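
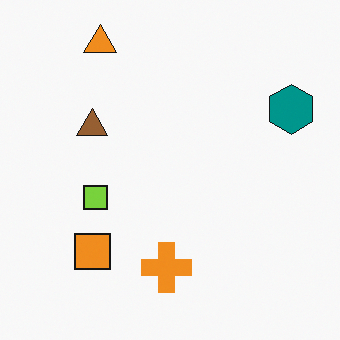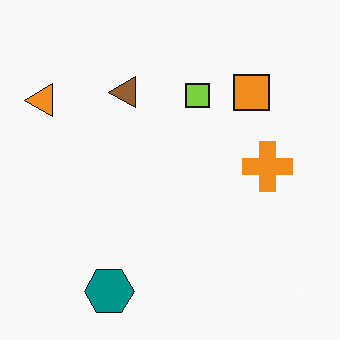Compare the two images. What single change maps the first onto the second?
The second image is the first transposed (reflected across the top-left ↔ bottom-right diagonal).

Shapes have swapped their row and column positions — what was in the top-right is now in the bottom-left — a diagonal reflection.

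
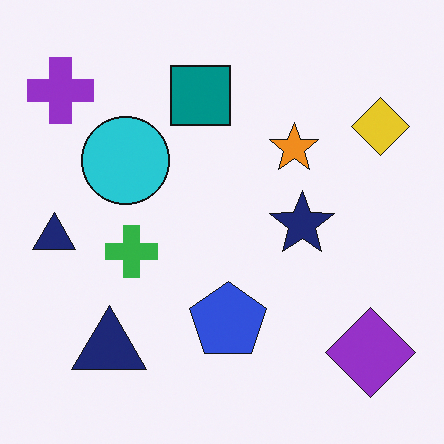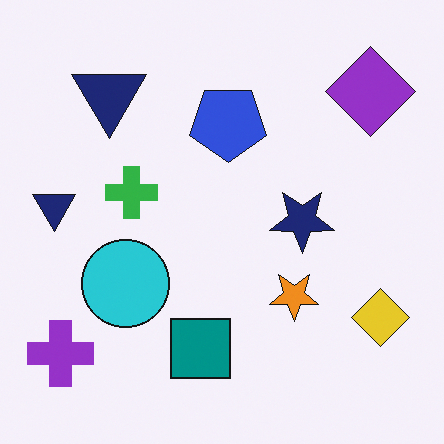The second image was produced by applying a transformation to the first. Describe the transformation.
Flipped vertically (top ↔ bottom).

The purple cross is in the top-left of the first image and the bottom-left of the second — shapes on opposite sides of the horizontal midline have swapped in a mirror flip.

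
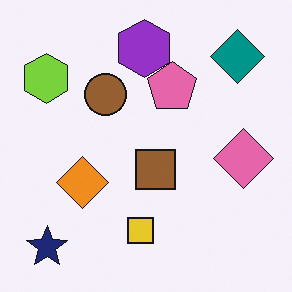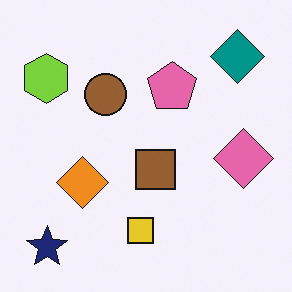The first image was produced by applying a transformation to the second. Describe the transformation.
It was overlaid with an additional purple hexagon.

A purple hexagon appears in the first image that is absent from the second.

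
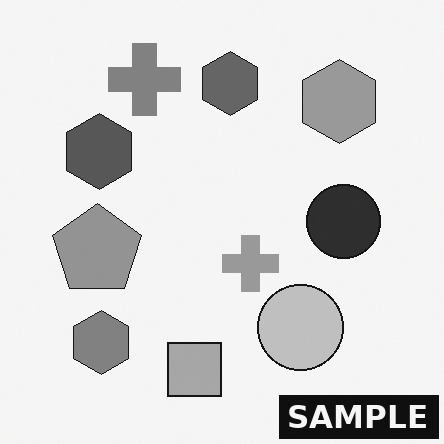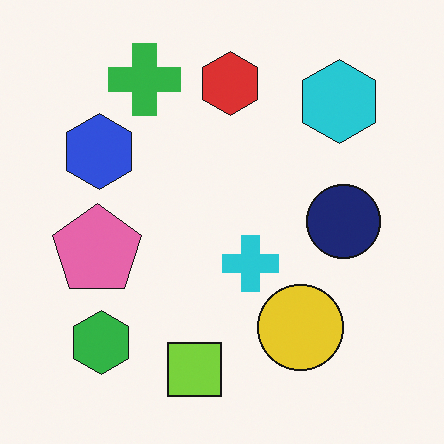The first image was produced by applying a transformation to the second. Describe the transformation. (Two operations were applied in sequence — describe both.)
It was converted to grayscale, then watermarked with the text "SAMPLE" in the lower-right corner.

All color is removed — every shape is now a shade of grey. A dark label reading "SAMPLE" appears in the lower-right corner.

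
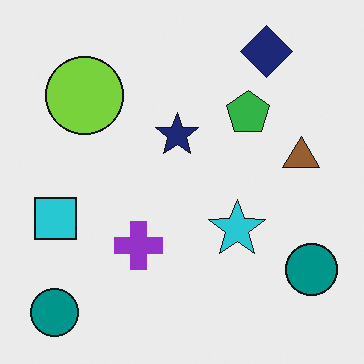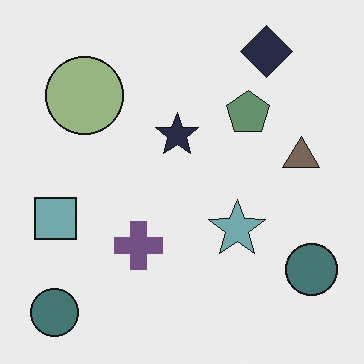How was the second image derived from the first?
Made much more muted (saturation change).

All colors are more muted and greyish — a global saturation change.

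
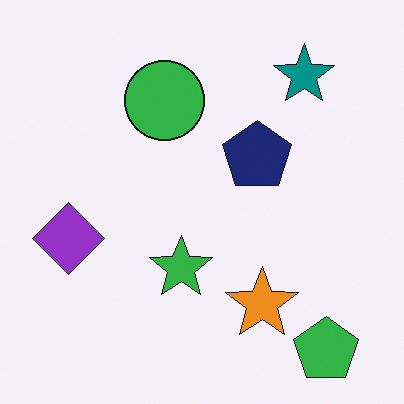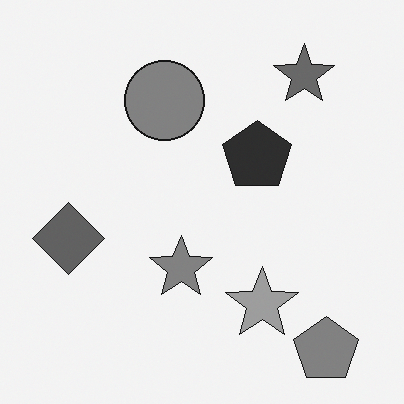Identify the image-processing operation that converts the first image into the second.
The image was converted to grayscale.

All color is removed — every shape is now a shade of grey.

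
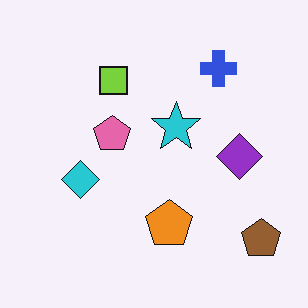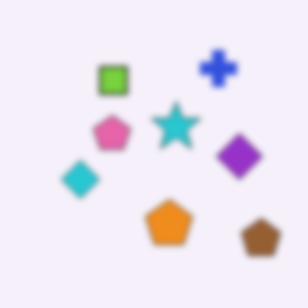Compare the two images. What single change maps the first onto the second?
It was noticeably gaussian-blurred.

Shape edges and outlines are uniformly softened across the whole image.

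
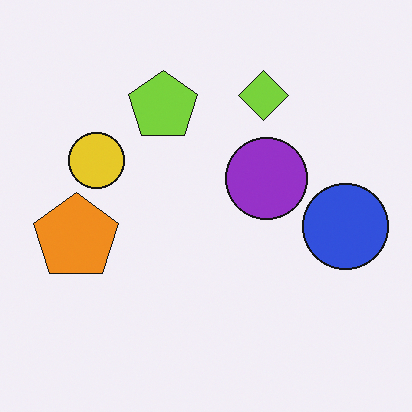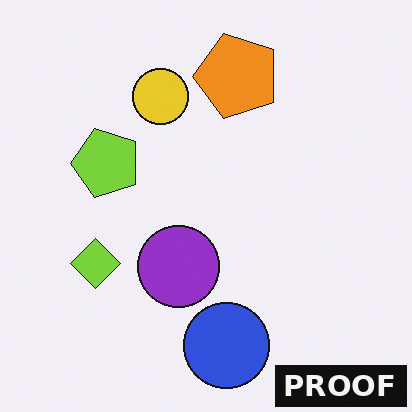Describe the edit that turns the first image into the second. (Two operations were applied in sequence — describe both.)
The image was transposed (reflected across the top-left ↔ bottom-right diagonal), then watermarked with the text "PROOF" in the lower-right corner.

Shapes have swapped their row and column positions — what was in the top-right is now in the bottom-left — a diagonal reflection. A dark label reading "PROOF" appears in the lower-right corner.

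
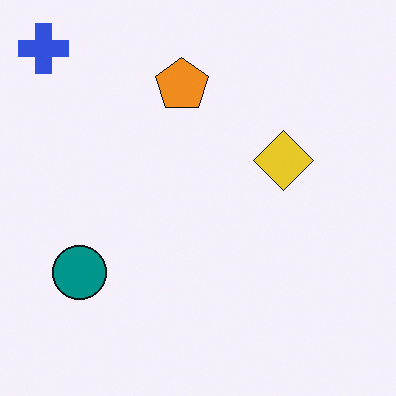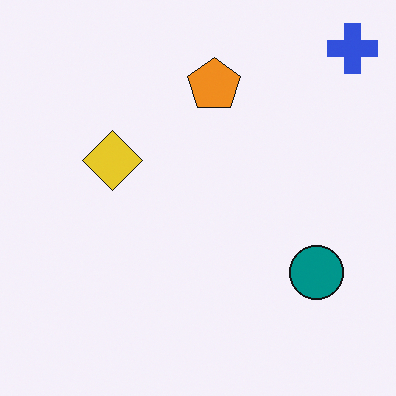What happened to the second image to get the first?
This is the original image flipped horizontally (left ↔ right).

The blue cross is in the top-right of the second image and the top-left of the first — shapes on opposite sides of the vertical midline have swapped in a mirror flip.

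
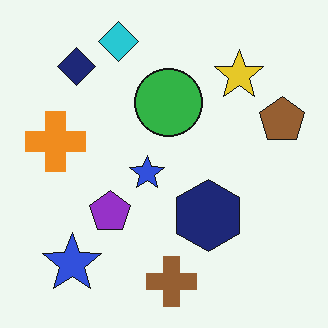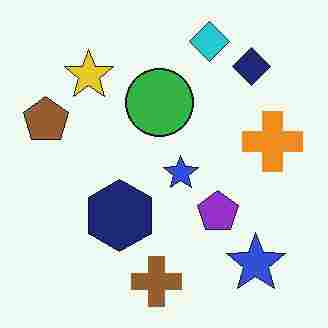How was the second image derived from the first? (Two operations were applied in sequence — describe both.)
Flipped horizontally (left ↔ right), then degraded with heavy JPEG compression.

The brown pentagon is in the right of the first image and the left of the second — shapes on opposite sides of the vertical midline have swapped in a mirror flip. Blocky 8×8 compression artifacts appear around shape edges and the flat background shows ringing — characteristic JPEG degradation.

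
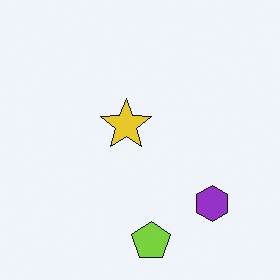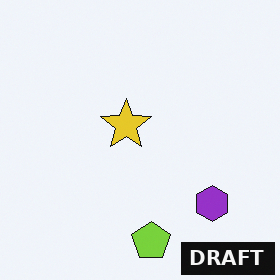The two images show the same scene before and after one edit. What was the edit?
Watermarked with the text "DRAFT" in the lower-right corner.

A dark label reading "DRAFT" appears in the lower-right corner.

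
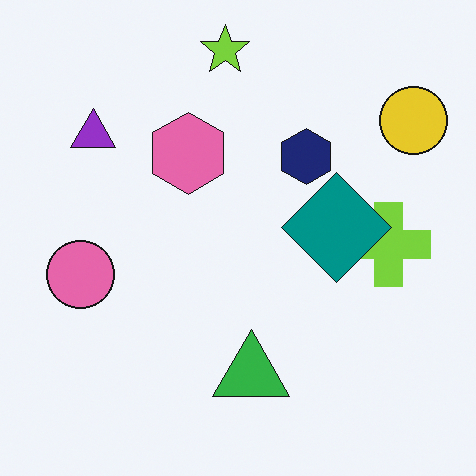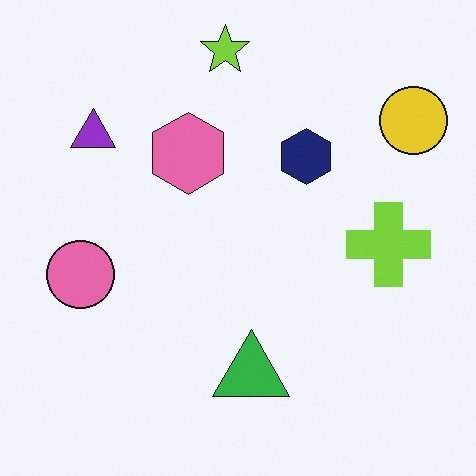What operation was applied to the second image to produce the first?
This is the original image overlaid with an additional teal diamond.

A teal diamond appears in the first image that is absent from the second.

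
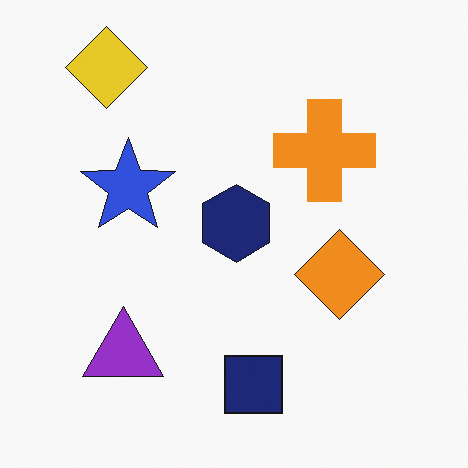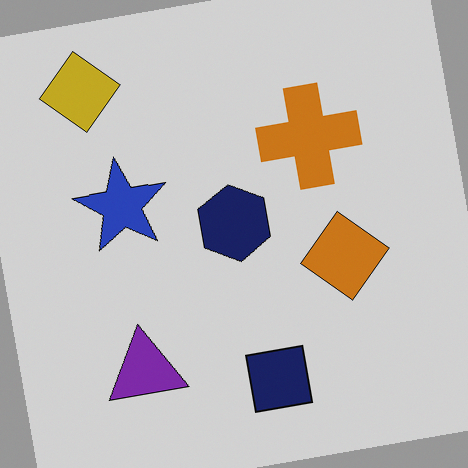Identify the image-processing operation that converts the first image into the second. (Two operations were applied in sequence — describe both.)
This is the original image rotated counter-clockwise by a small amount, then slightly darkened.

Every shape is tilted by the same angle and the image corners show triangular fill wedges — a whole-image rotation by a non-right angle. Every pixel — background and shapes alike — is uniformly darkened.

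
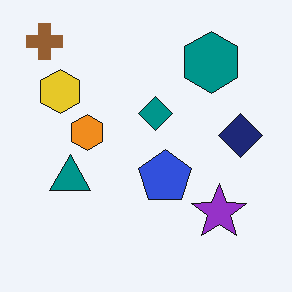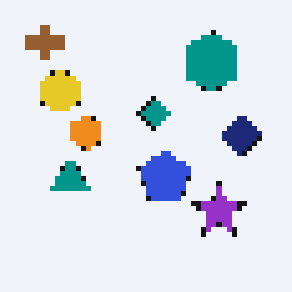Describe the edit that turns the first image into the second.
It was lightly pixelated (a mild mosaic effect).

Shapes are reduced to large square blocks; fine edges and outlines are lost — a downscale-then-upscale (mosaic) effect.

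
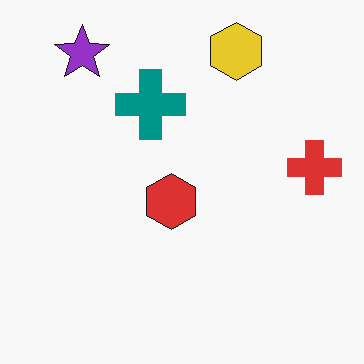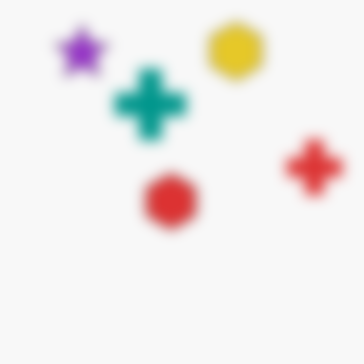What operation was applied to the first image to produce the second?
The transformation is: heavily blurred.

Shape edges and outlines are uniformly softened across the whole image.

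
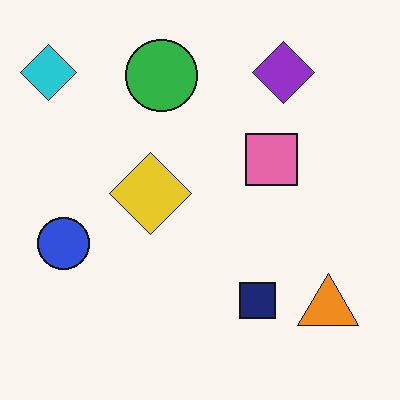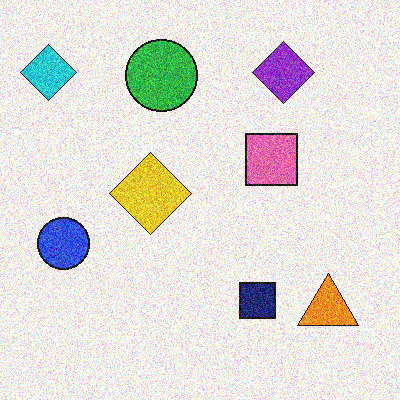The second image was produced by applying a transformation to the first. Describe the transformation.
The image was degraded with a thick layer of grain.

Random speckle covers the whole image, including the flat background.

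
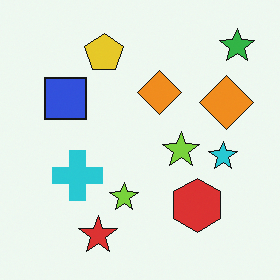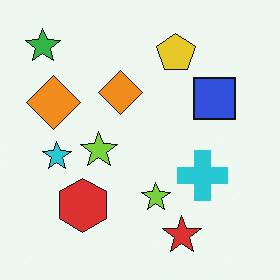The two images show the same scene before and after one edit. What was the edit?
It was flipped horizontally (left ↔ right).

The green star is in the top-right of the first image and the top-left of the second — shapes on opposite sides of the vertical midline have swapped in a mirror flip.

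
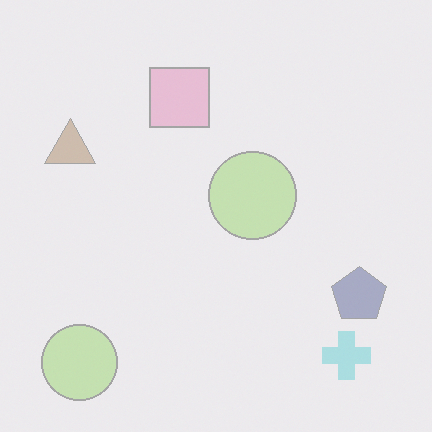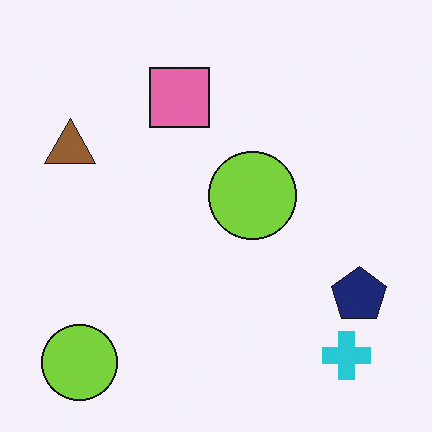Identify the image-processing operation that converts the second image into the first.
The first image is the second washed out (contrast reduced).

Tones are pushed toward mid-grey across the whole image — a global contrast change.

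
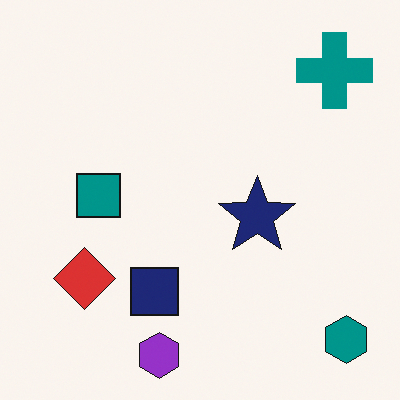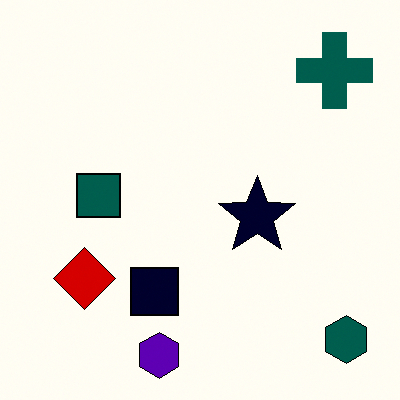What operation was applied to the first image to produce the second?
Boosted in contrast.

Tones are pushed away from mid-grey across the whole image — a global contrast change.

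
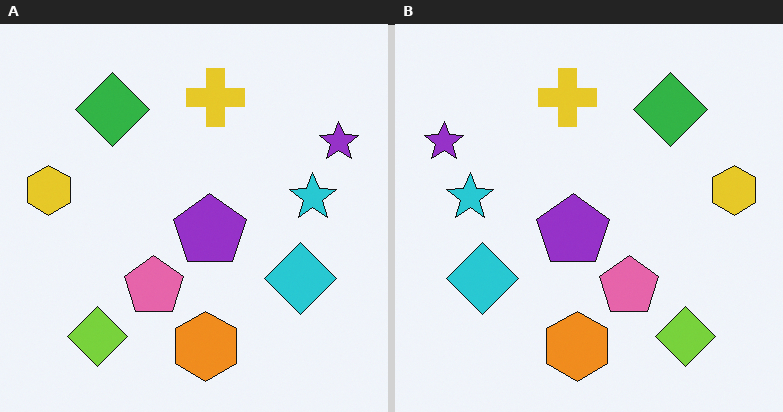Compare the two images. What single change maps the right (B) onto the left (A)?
This is the original image flipped horizontally (left ↔ right).

The yellow hexagon is in the right of the right (B) image and the left of the left (A) — shapes on opposite sides of the vertical midline have swapped in a mirror flip.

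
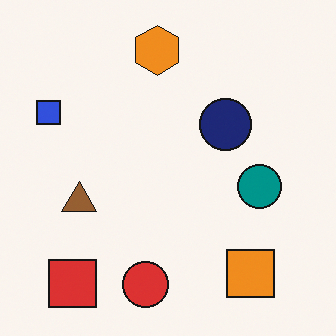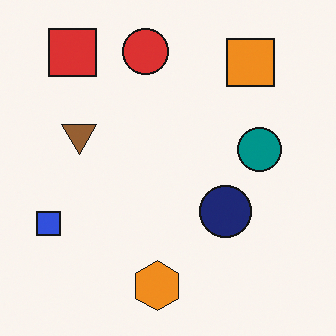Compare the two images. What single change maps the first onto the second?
This is the original image flipped vertically (top ↔ bottom).

The orange hexagon is in the top of the first image and the bottom of the second — shapes on opposite sides of the horizontal midline have swapped in a mirror flip.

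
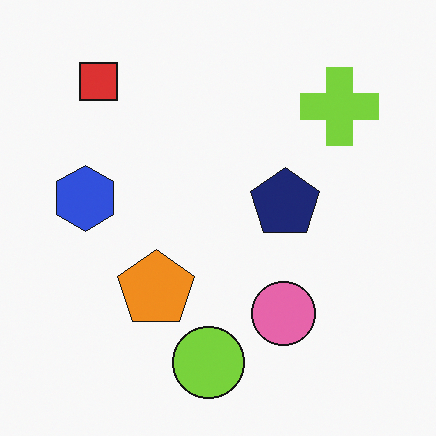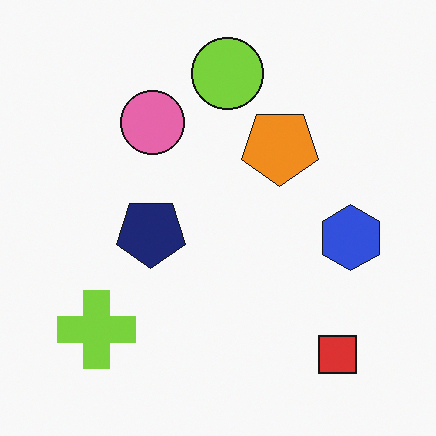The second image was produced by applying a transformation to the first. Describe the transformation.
The second image is the first rotated 180°.

The red square sits in the top-left of the first image and the bottom-right of the second — consistent with a whole-image 180° rotation.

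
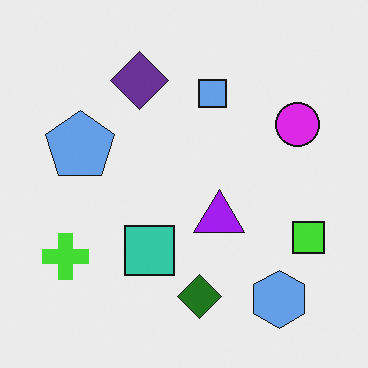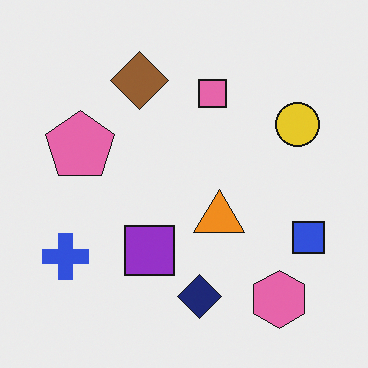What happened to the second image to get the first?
It was hue-shifted by a large amount.

Every shape's color has rotated by the same amount around the hue wheel — a uniform hue shift.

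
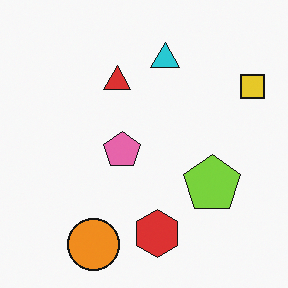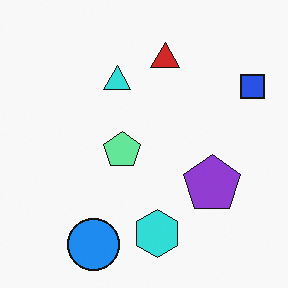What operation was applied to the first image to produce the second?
This is the original image hue-shifted by a large amount.

Every shape's color has rotated by the same amount around the hue wheel — a uniform hue shift.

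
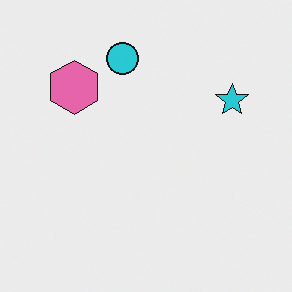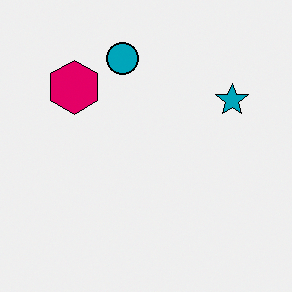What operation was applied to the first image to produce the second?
Boosted in contrast.

Tones are pushed away from mid-grey across the whole image — a global contrast change.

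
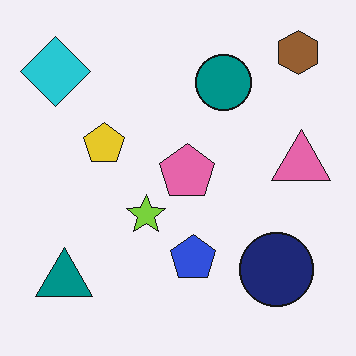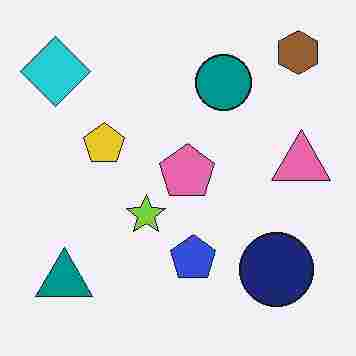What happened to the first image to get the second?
The second image is the first degraded with heavy JPEG compression.

Blocky 8×8 compression artifacts appear around shape edges and the flat background shows ringing — characteristic JPEG degradation.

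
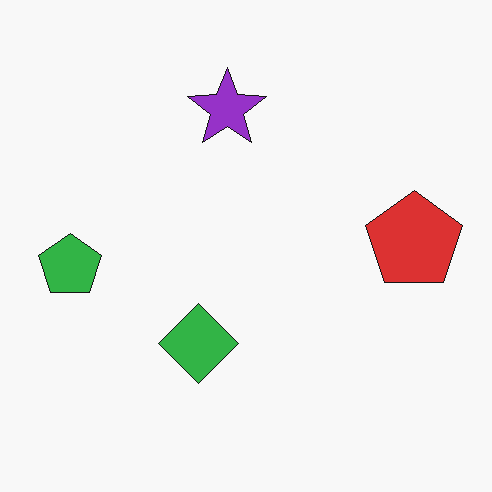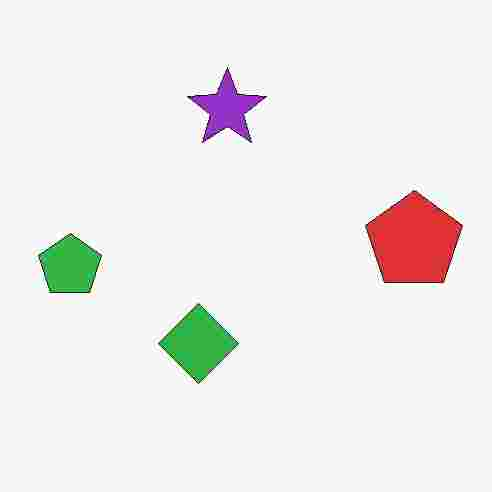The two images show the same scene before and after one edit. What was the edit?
It was degraded with heavy JPEG compression.

Blocky 8×8 compression artifacts appear around shape edges and the flat background shows ringing — characteristic JPEG degradation.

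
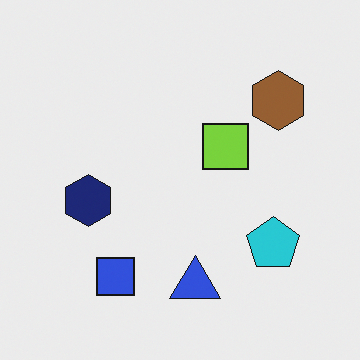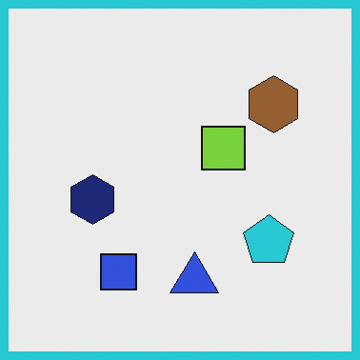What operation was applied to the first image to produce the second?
The image was framed with a cyan border.

A solid cyan frame runs around the edge of the second image, with the content slightly shrunk inside it.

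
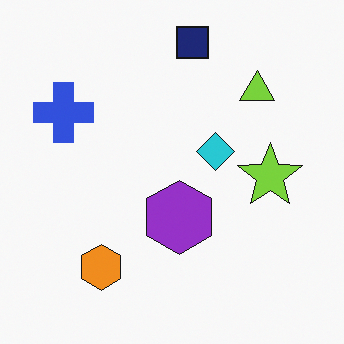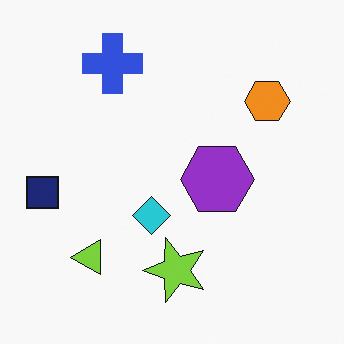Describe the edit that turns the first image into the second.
The second image is the first transposed (reflected across the top-left ↔ bottom-right diagonal).

Shapes have swapped their row and column positions — what was in the top-right is now in the bottom-left — a diagonal reflection.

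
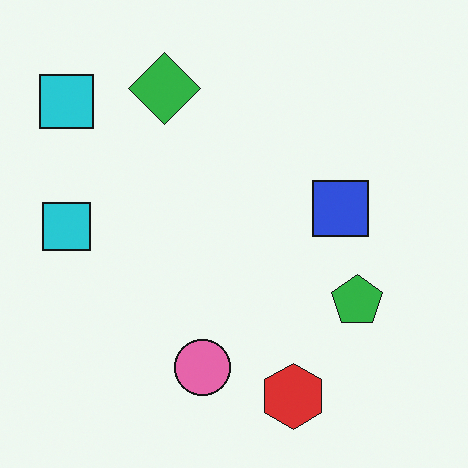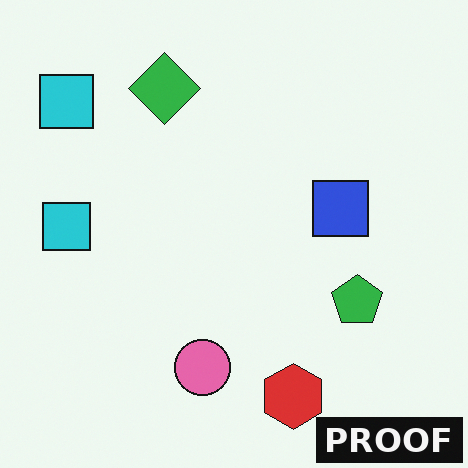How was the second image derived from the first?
The second image is the first watermarked with the text "PROOF" in the lower-right corner.

A dark label reading "PROOF" appears in the lower-right corner.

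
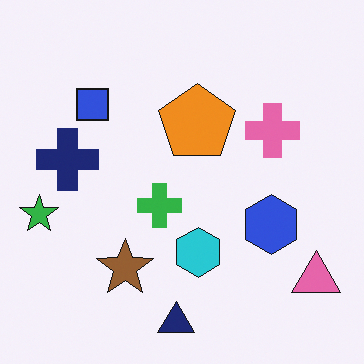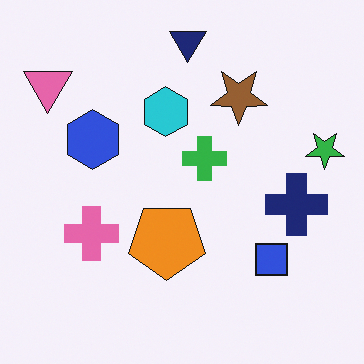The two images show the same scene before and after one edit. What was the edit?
It was rotated 180°.

The pink triangle sits in the bottom-right of the first image and the top-left of the second — consistent with a whole-image 180° rotation.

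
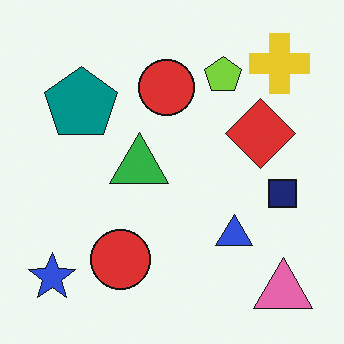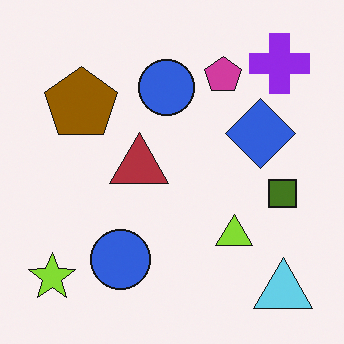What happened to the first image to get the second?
It was hue-shifted by a large amount.

Every shape's color has rotated by the same amount around the hue wheel — a uniform hue shift.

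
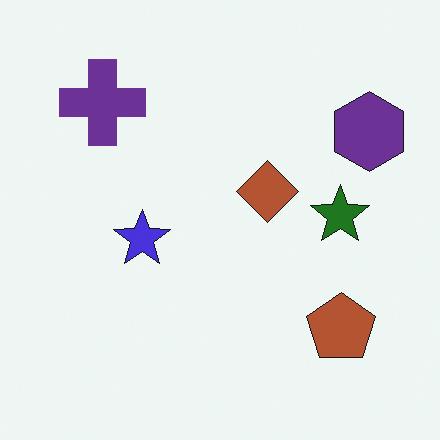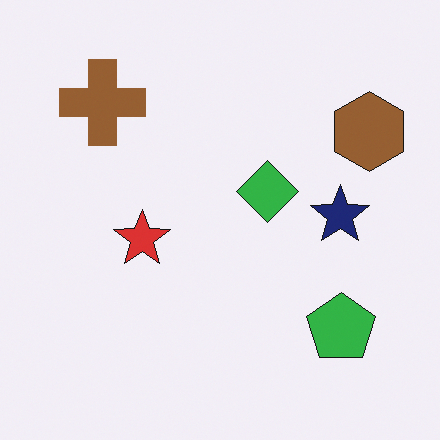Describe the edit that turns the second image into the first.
Hue-shifted by a large amount.

Every shape's color has rotated by the same amount around the hue wheel — a uniform hue shift.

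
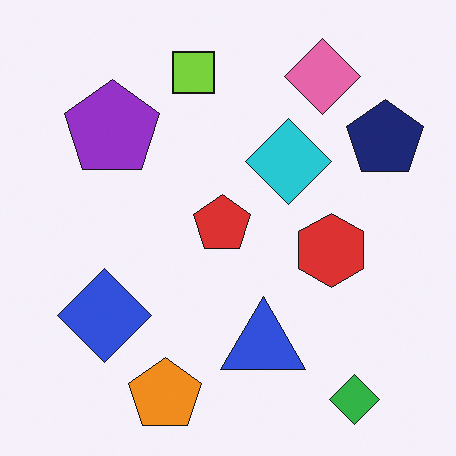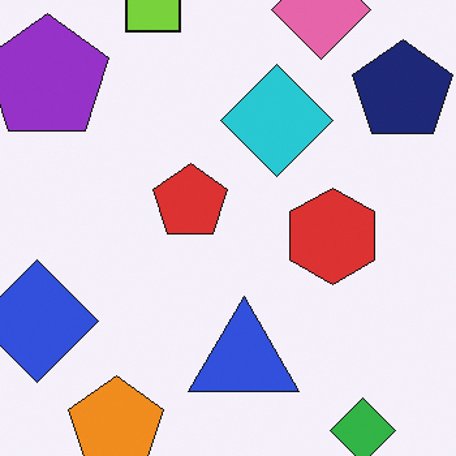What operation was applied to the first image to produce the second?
It was cropped to a modestly smaller region and rescaled.

The visible shapes are larger and the field of view is narrower; shapes near the original edges may be partly or wholly outside the frame — a crop-and-rescale.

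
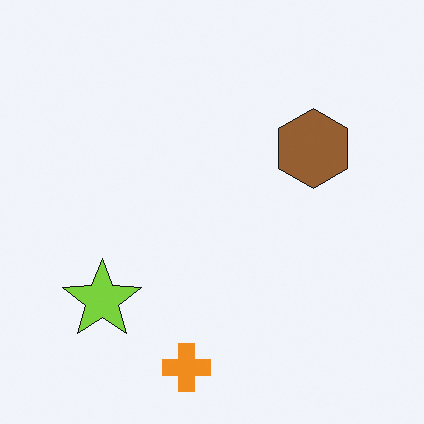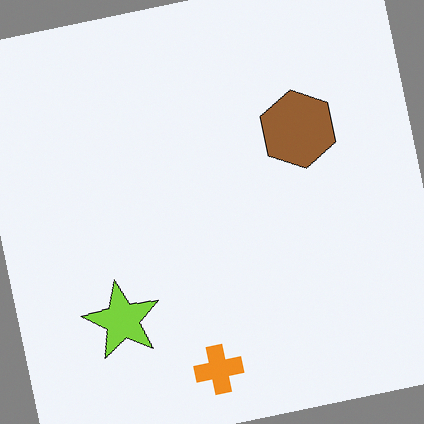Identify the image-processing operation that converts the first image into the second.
The image was rotated counter-clockwise by a slight angle.

Every shape is tilted by the same angle and the image corners show triangular fill wedges — a whole-image rotation by a non-right angle.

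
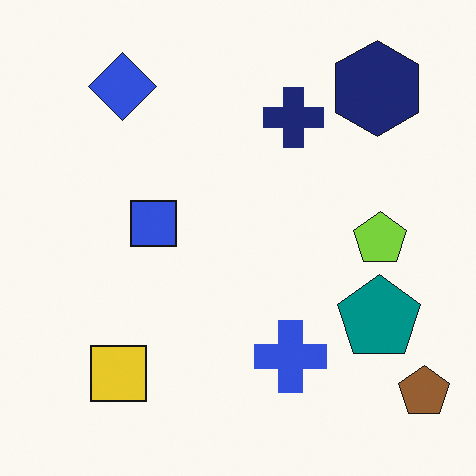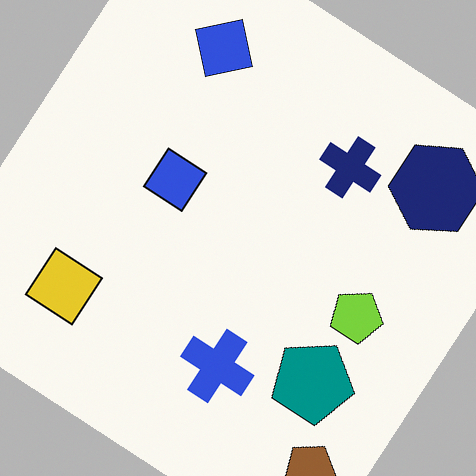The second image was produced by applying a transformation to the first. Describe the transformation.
The image was rotated clockwise by a large amount — several tens of degrees.

Every shape is tilted by the same angle and the image corners show triangular fill wedges — a whole-image rotation by a non-right angle.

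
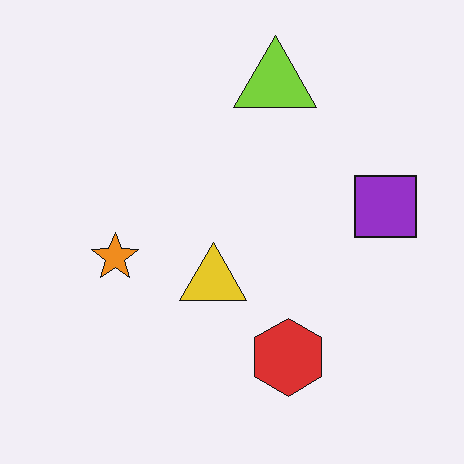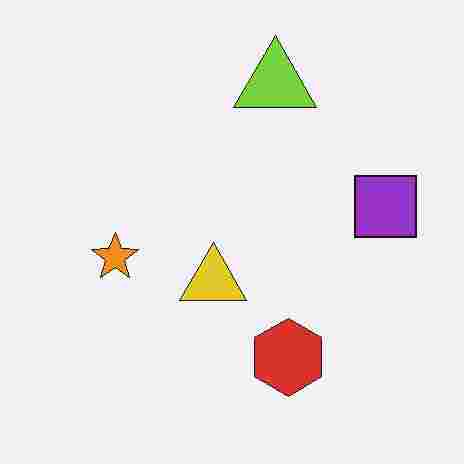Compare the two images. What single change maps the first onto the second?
This is the original image degraded with heavy JPEG compression.

Blocky 8×8 compression artifacts appear around shape edges and the flat background shows ringing — characteristic JPEG degradation.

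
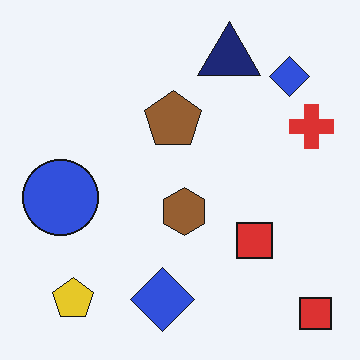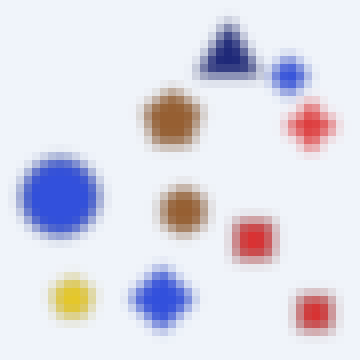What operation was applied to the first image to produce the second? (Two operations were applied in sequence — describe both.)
Strongly gaussian-blurred, then pixelated into visible square blocks.

Shape edges and outlines are uniformly softened across the whole image. Shapes are reduced to large square blocks; fine edges and outlines are lost — a downscale-then-upscale (mosaic) effect.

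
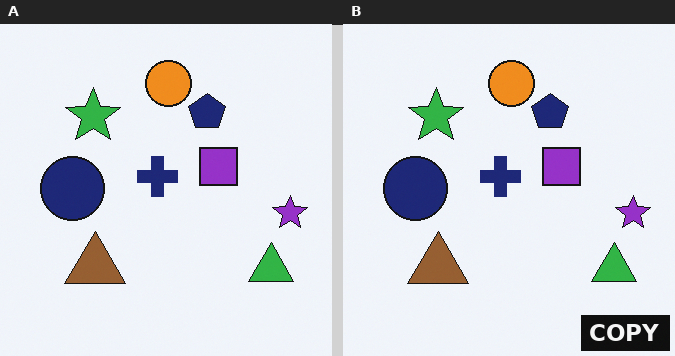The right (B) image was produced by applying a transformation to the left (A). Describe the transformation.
The right (B) image is the left (A) watermarked with the text "COPY" in the lower-right corner.

A dark label reading "COPY" appears in the lower-right corner.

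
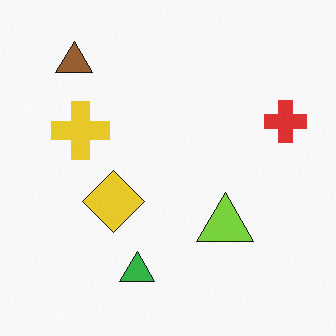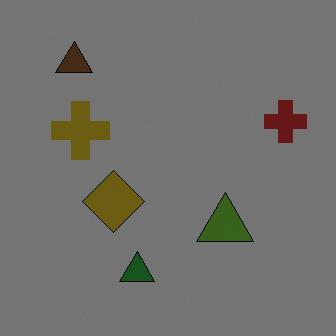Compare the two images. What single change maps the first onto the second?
The second image is the first substantially darkened.

Every pixel — background and shapes alike — is uniformly darkened.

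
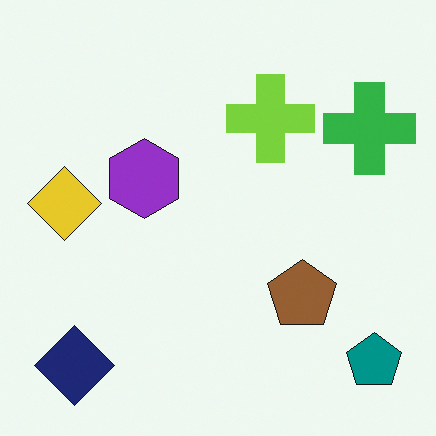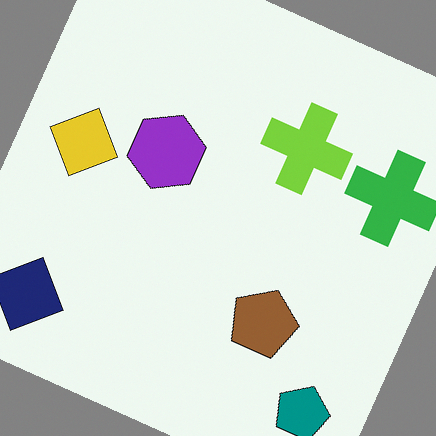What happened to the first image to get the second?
The second image is the first rotated clockwise by a clearly visible amount.

Every shape is tilted by the same angle and the image corners show triangular fill wedges — a whole-image rotation by a non-right angle.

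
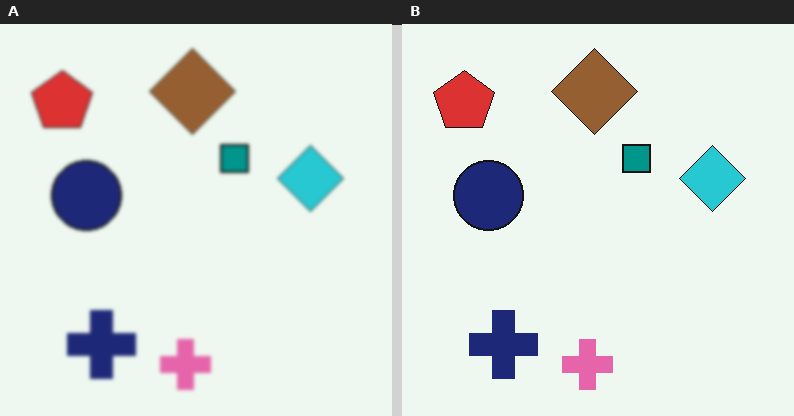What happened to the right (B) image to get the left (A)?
Lightly blurred.

Shape edges and outlines are uniformly softened across the whole image.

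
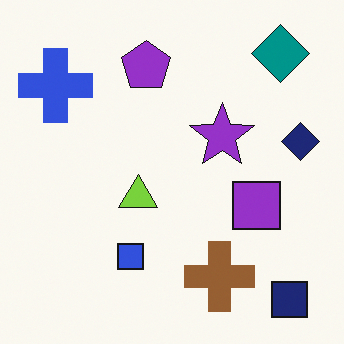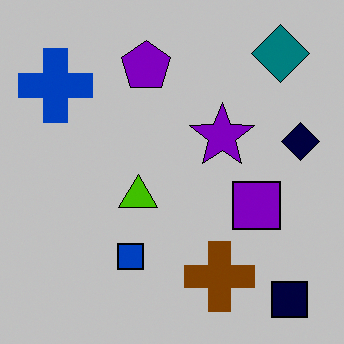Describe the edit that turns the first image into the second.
The transformation is: aggressively posterized.

Each flat color has snapped to a coarser quantized level — most visibly, the near-white background has dropped to a flat grey.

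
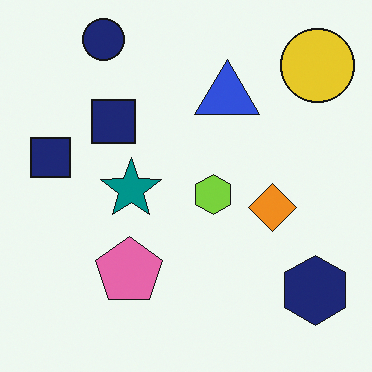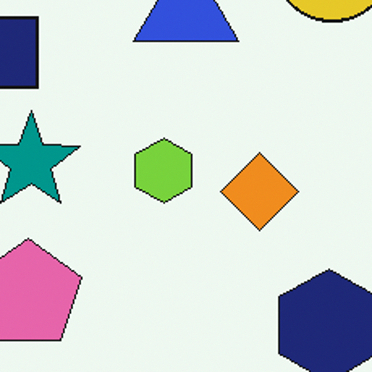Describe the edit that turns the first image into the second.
The second image is the first cropped to a noticeably smaller region and rescaled.

The visible shapes are larger and the field of view is narrower; shapes near the original edges may be partly or wholly outside the frame — a crop-and-rescale.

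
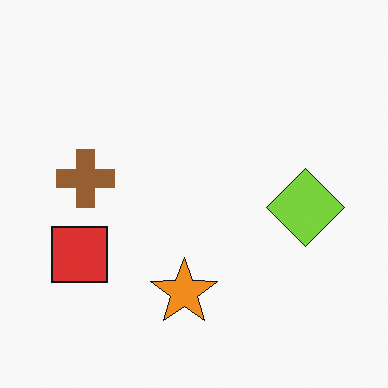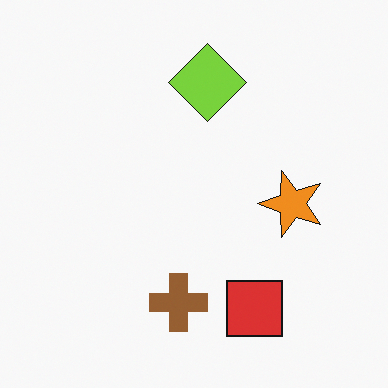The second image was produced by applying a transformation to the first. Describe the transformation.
It was rotated 90° counter-clockwise.

The red square sits in the left of the first image and the bottom of the second — consistent with a whole-image 90° counter-clockwise rotation.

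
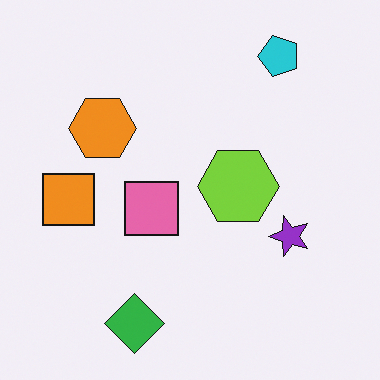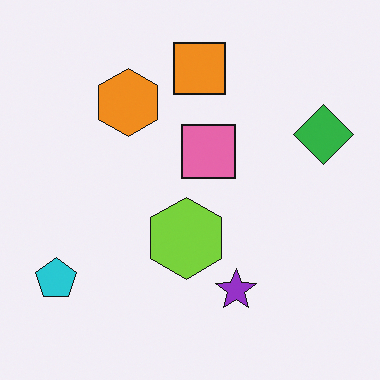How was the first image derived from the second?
The first image is the second transposed (reflected across the top-left ↔ bottom-right diagonal).

Shapes have swapped their row and column positions — what was in the top-right is now in the bottom-left — a diagonal reflection.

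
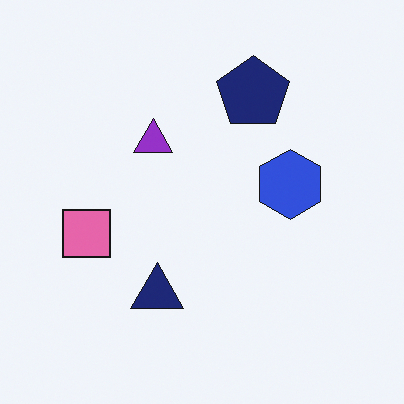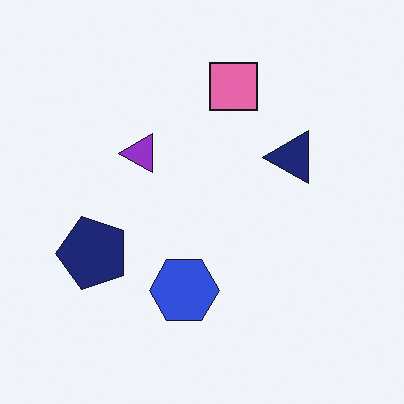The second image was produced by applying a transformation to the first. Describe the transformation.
Transposed (reflected across the top-left ↔ bottom-right diagonal).

Shapes have swapped their row and column positions — what was in the top-right is now in the bottom-left — a diagonal reflection.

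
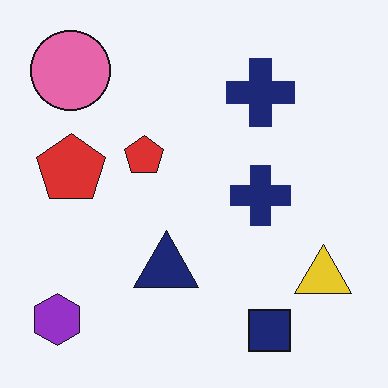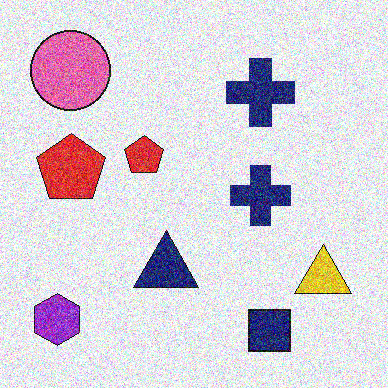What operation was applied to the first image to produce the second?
This is the original image degraded with a thick layer of grain.

Random speckle covers the whole image, including the flat background.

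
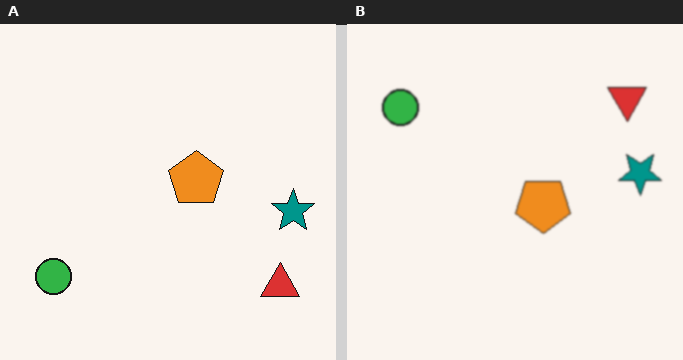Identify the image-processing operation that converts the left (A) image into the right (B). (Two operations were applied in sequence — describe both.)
The image was flipped vertically (top ↔ bottom), then lightly blurred.

The red triangle is in the bottom-right of the left (A) image and the top-right of the right (B) — shapes on opposite sides of the horizontal midline have swapped in a mirror flip. Shape edges and outlines are uniformly softened across the whole image.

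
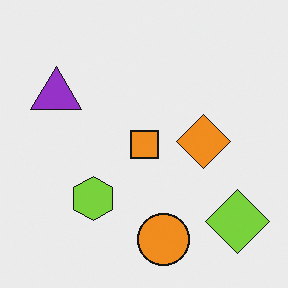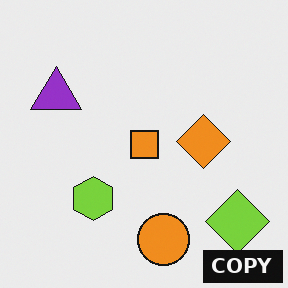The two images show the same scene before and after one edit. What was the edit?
Watermarked with the text "COPY" in the lower-right corner.

A dark label reading "COPY" appears in the lower-right corner.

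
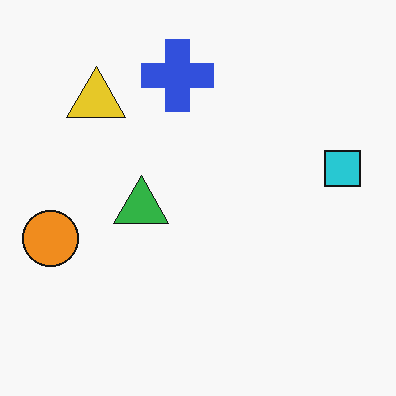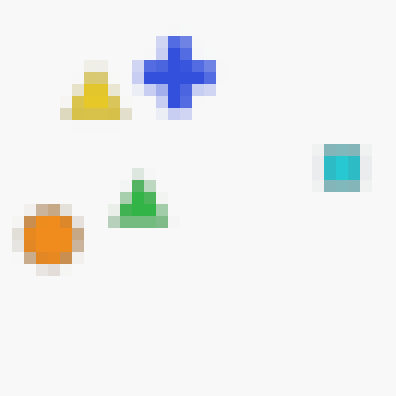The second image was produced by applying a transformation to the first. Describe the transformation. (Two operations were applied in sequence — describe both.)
It was moderately blurred, then coarsely pixelated.

Shape edges and outlines are uniformly softened across the whole image. Shapes are reduced to large square blocks; fine edges and outlines are lost — a downscale-then-upscale (mosaic) effect.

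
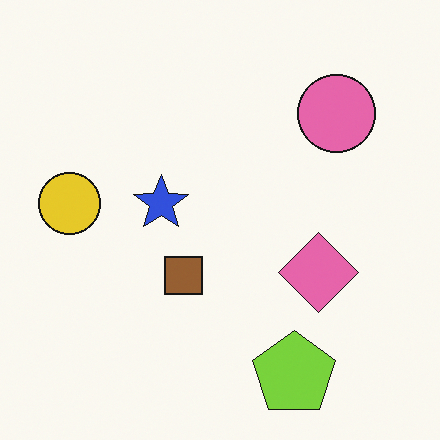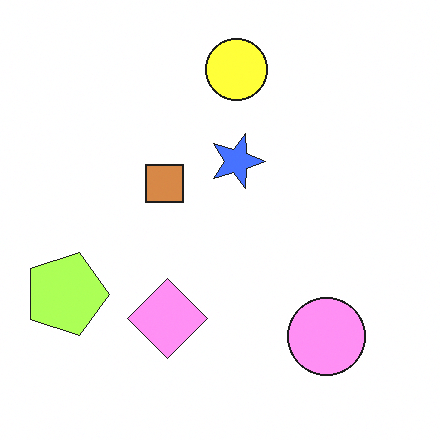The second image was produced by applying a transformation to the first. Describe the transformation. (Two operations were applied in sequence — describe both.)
The image was rotated 90° clockwise, then brightened a lot.

The lime pentagon sits in the bottom-right of the first image and the bottom-left of the second — consistent with a whole-image 90° clockwise rotation. Every pixel — background and shapes alike — is uniformly brightened.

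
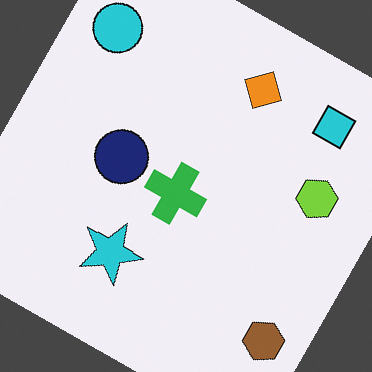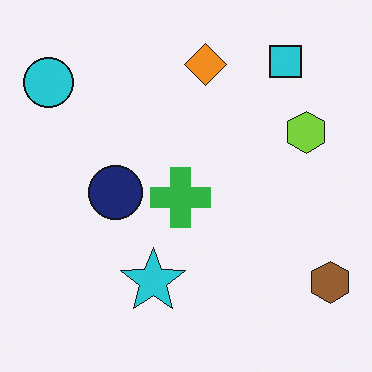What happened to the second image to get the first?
Rotated clockwise by a clearly visible amount.

Every shape is tilted by the same angle and the image corners show triangular fill wedges — a whole-image rotation by a non-right angle.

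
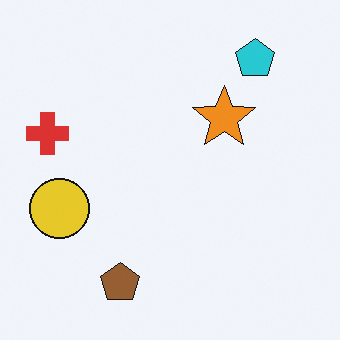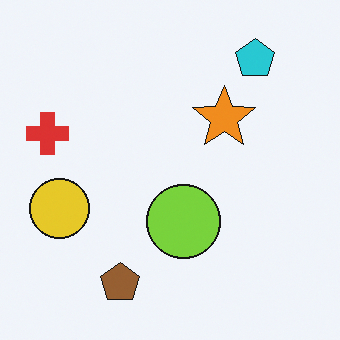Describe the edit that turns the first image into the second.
Overlaid with an additional lime circle.

A lime circle appears in the second image that is absent from the first.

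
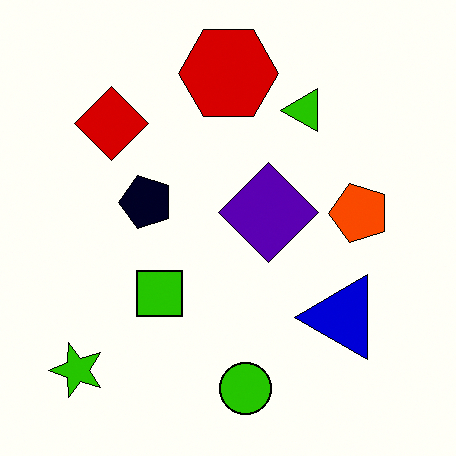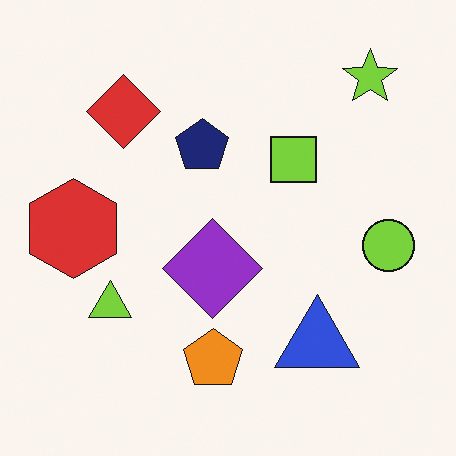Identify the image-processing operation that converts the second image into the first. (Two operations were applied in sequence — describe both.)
The first image is the second transposed (reflected across the top-left ↔ bottom-right diagonal), then boosted in contrast.

Shapes have swapped their row and column positions — what was in the top-right is now in the bottom-left — a diagonal reflection. Tones are pushed away from mid-grey across the whole image — a global contrast change.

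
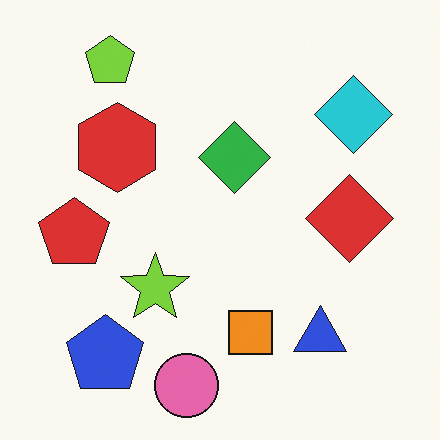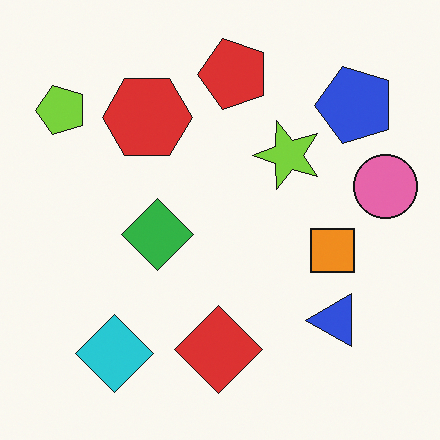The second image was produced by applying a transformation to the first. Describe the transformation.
This is the original image transposed (reflected across the top-left ↔ bottom-right diagonal).

Shapes have swapped their row and column positions — what was in the top-right is now in the bottom-left — a diagonal reflection.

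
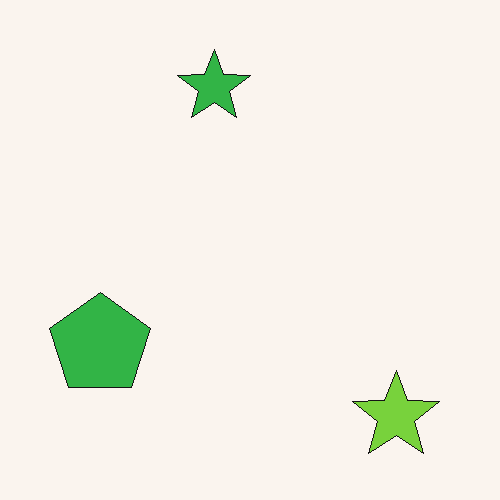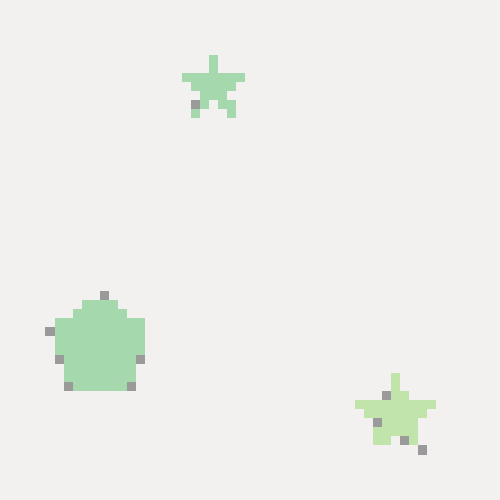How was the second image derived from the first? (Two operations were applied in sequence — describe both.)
The image was washed out (contrast reduced), then heavily pixelated into large blocks.

Tones are pushed toward mid-grey across the whole image — a global contrast change. Shapes are reduced to large square blocks; fine edges and outlines are lost — a downscale-then-upscale (mosaic) effect.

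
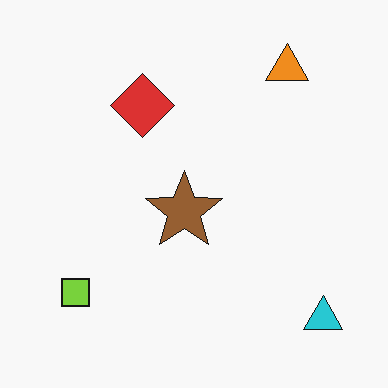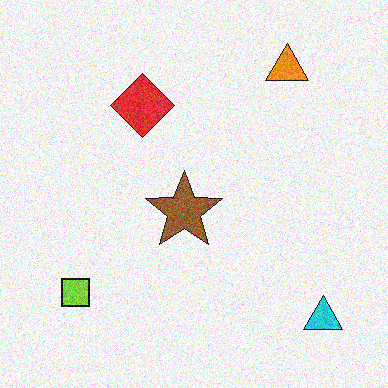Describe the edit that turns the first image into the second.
This is the original image degraded with moderate additive noise.

Random speckle covers the whole image, including the flat background.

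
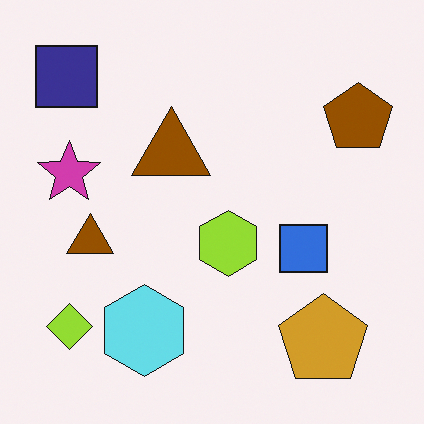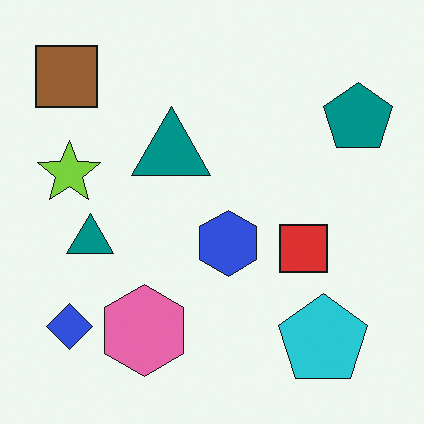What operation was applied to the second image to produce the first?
The first image is the second hue-shifted by a large amount.

Every shape's color has rotated by the same amount around the hue wheel — a uniform hue shift.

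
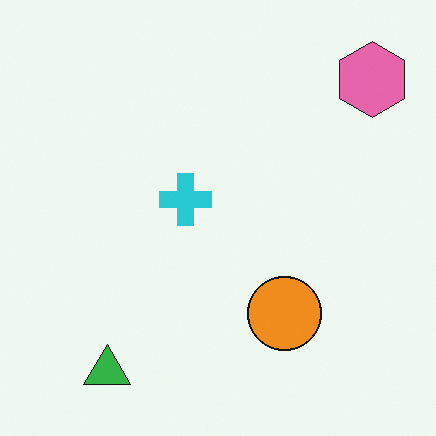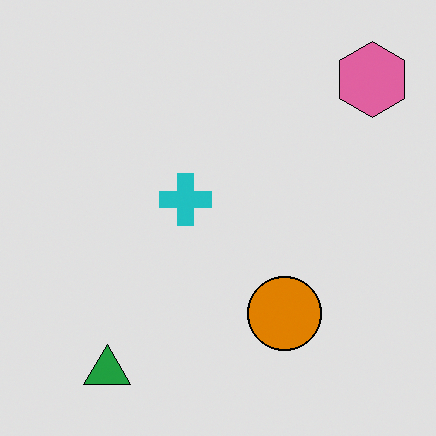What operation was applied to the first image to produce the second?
The transformation is: moderately posterized.

Each flat color has snapped to a coarser quantized level — most visibly, the near-white background has dropped to a flat grey.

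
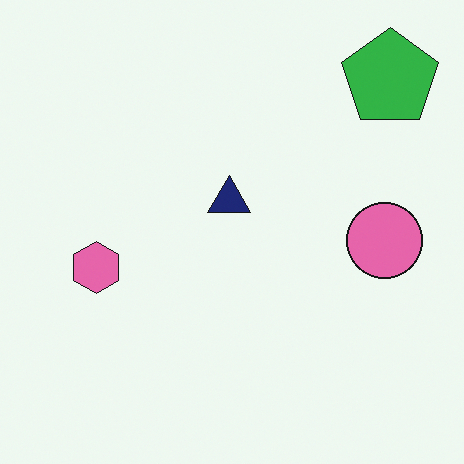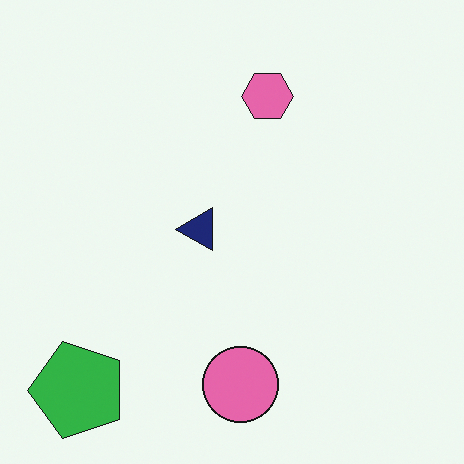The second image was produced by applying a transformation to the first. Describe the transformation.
This is the original image transposed (reflected across the top-left ↔ bottom-right diagonal).

Shapes have swapped their row and column positions — what was in the top-right is now in the bottom-left — a diagonal reflection.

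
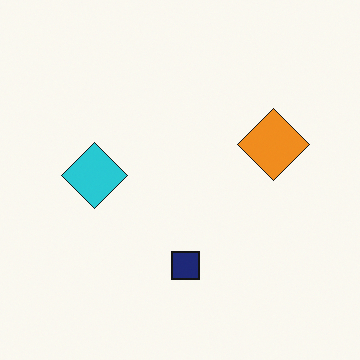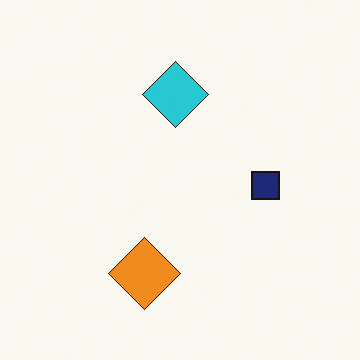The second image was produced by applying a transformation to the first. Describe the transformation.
Transposed (reflected across the top-left ↔ bottom-right diagonal).

Shapes have swapped their row and column positions — what was in the top-right is now in the bottom-left — a diagonal reflection.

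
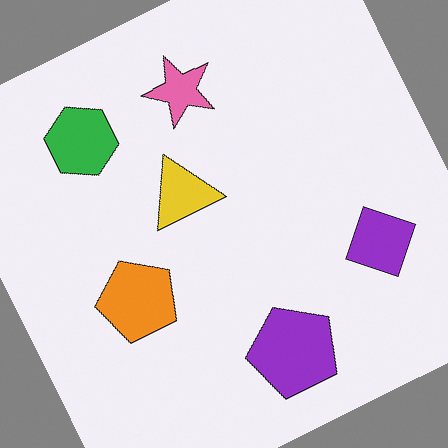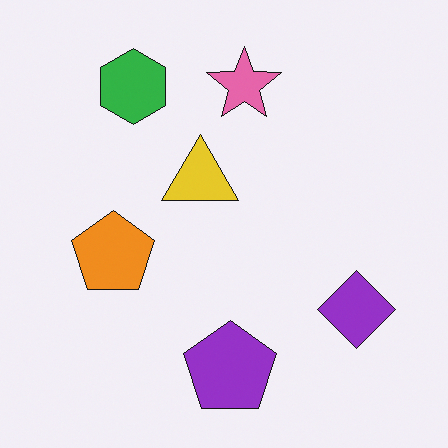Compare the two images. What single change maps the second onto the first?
It was rotated counter-clockwise by a moderate amount.

Every shape is tilted by the same angle and the image corners show triangular fill wedges — a whole-image rotation by a non-right angle.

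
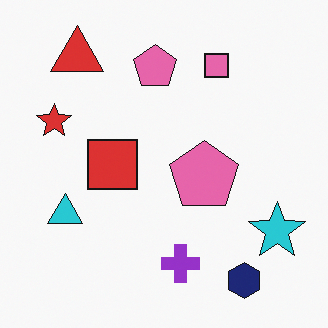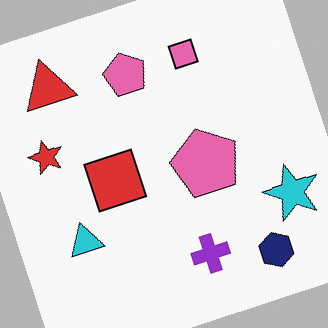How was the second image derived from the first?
The transformation is: rotated counter-clockwise by a clearly visible amount.

Every shape is tilted by the same angle and the image corners show triangular fill wedges — a whole-image rotation by a non-right angle.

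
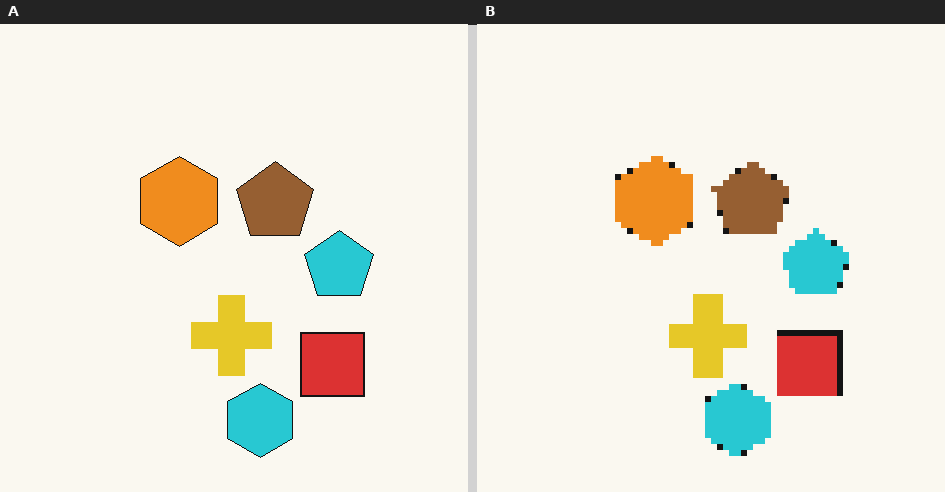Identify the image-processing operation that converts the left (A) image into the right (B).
It was moderately pixelated.

Shapes are reduced to large square blocks; fine edges and outlines are lost — a downscale-then-upscale (mosaic) effect.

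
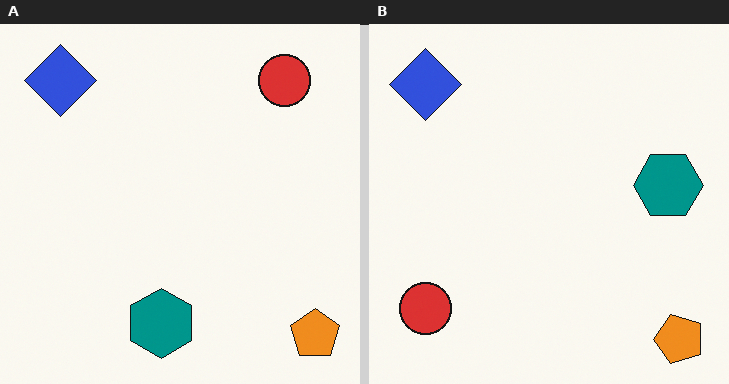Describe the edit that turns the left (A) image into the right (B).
The right (B) image is the left (A) transposed (reflected across the top-left ↔ bottom-right diagonal).

Shapes have swapped their row and column positions — what was in the top-right is now in the bottom-left — a diagonal reflection.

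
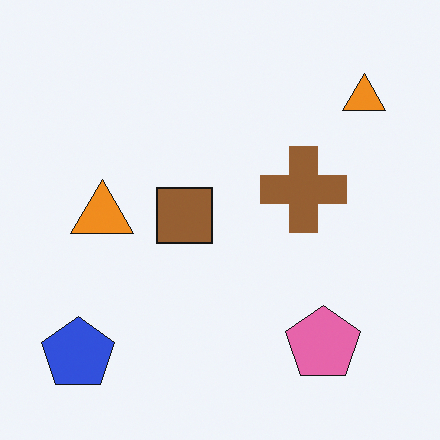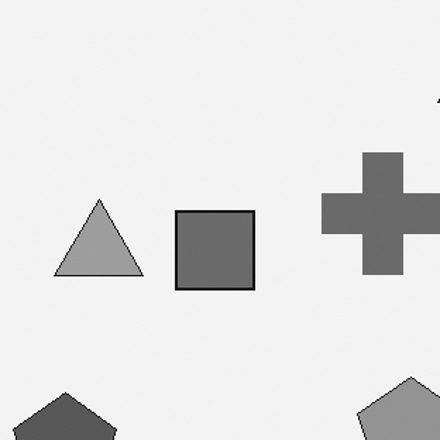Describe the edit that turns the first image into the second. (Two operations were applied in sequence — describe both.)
Converted to grayscale, then cropped slightly and scaled back up.

All color is removed — every shape is now a shade of grey. The visible shapes are larger and the field of view is narrower; shapes near the original edges may be partly or wholly outside the frame — a crop-and-rescale.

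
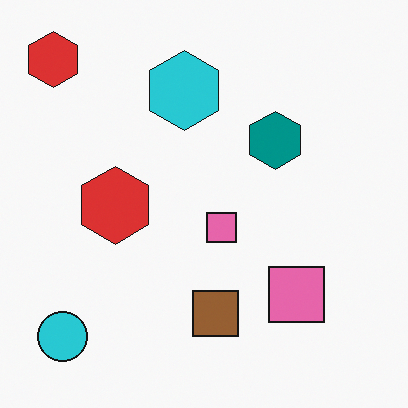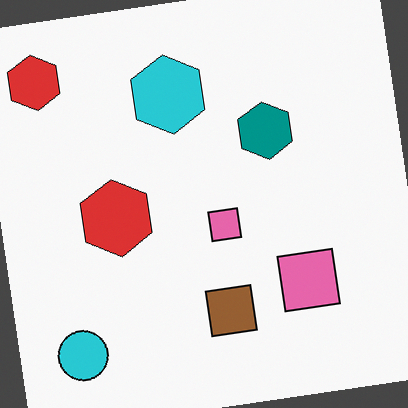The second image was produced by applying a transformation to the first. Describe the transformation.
It was rotated counter-clockwise by a few degrees.

Every shape is tilted by the same angle and the image corners show triangular fill wedges — a whole-image rotation by a non-right angle.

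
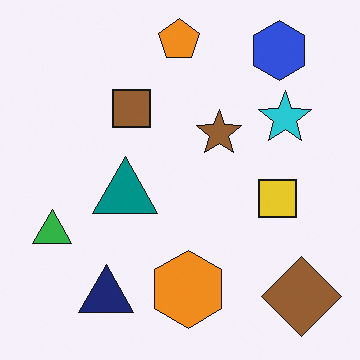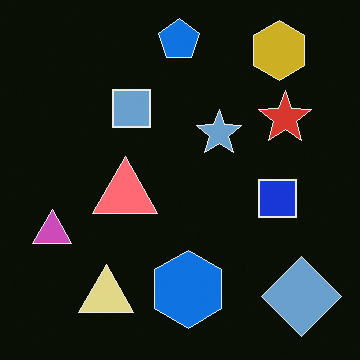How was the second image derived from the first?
The transformation is: color-inverted (negative).

The light background has become dark and every shape's color is its complement — a photographic negative.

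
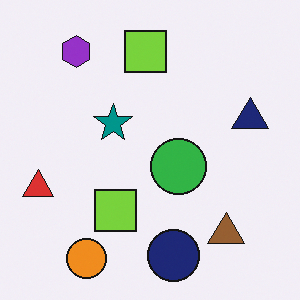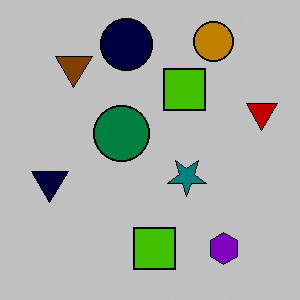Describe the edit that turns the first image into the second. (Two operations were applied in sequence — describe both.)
The second image is the first rotated 180°, then heavily posterized to just a handful of flat colors.

The orange circle sits in the bottom-left of the first image and the top-right of the second — consistent with a whole-image 180° rotation. Each flat color has snapped to a coarser quantized level — most visibly, the near-white background has dropped to a flat grey.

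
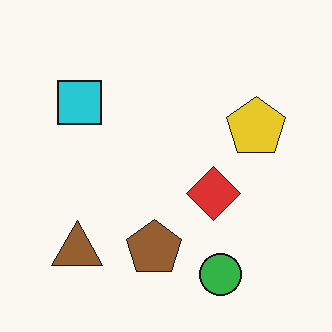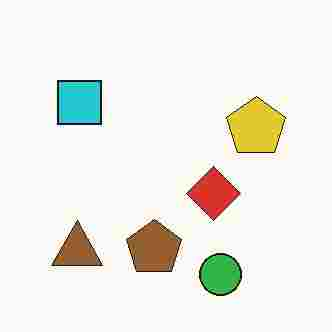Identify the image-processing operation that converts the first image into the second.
Heavily JPEG-compressed with obvious blocking artifacts.

Blocky 8×8 compression artifacts appear around shape edges and the flat background shows ringing — characteristic JPEG degradation.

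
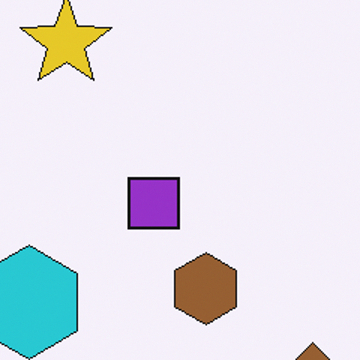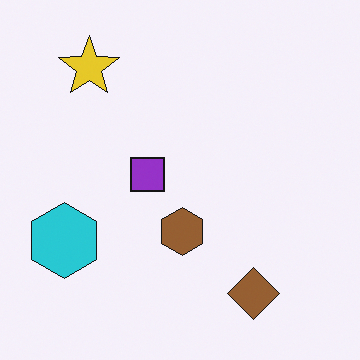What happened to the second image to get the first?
Cropped to a modestly smaller region and rescaled.

The visible shapes are larger and the field of view is narrower; shapes near the original edges may be partly or wholly outside the frame — a crop-and-rescale.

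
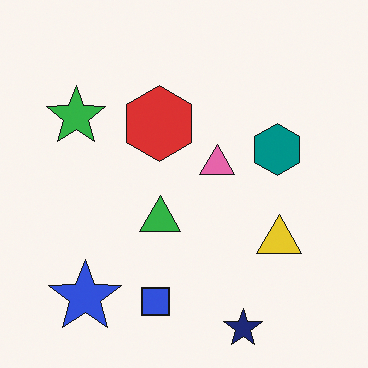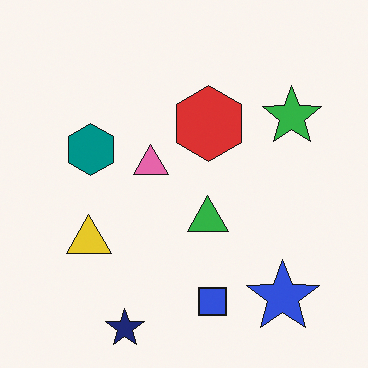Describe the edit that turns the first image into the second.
Flipped horizontally (left ↔ right).

The green star is in the top-left of the first image and the top-right of the second — shapes on opposite sides of the vertical midline have swapped in a mirror flip.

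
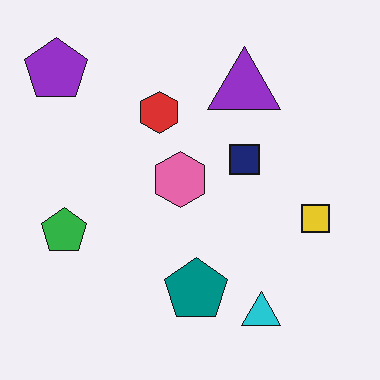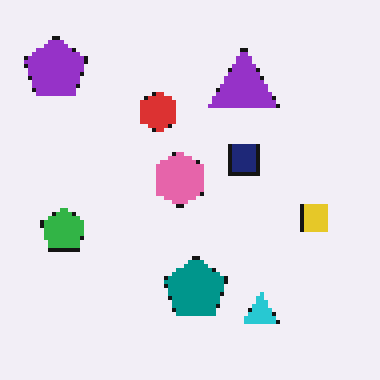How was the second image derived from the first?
This is the original image mildly pixelated.

Shapes are reduced to large square blocks; fine edges and outlines are lost — a downscale-then-upscale (mosaic) effect.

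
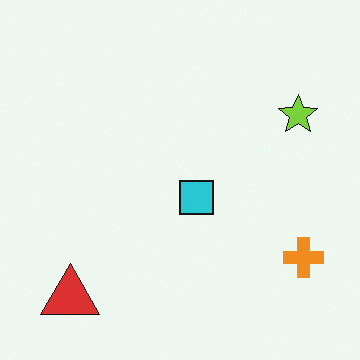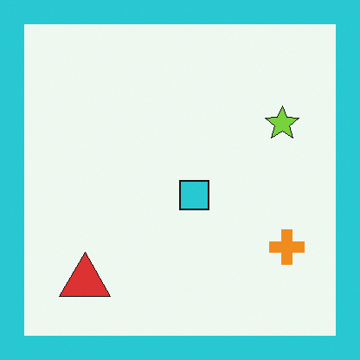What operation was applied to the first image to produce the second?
Framed with a cyan border.

A solid cyan frame runs around the edge of the second image, with the content slightly shrunk inside it.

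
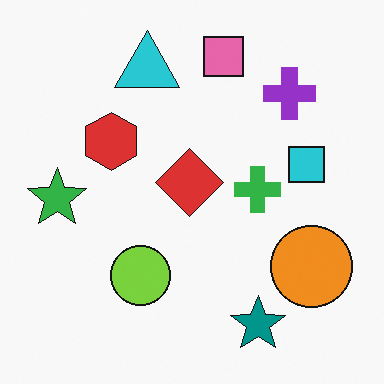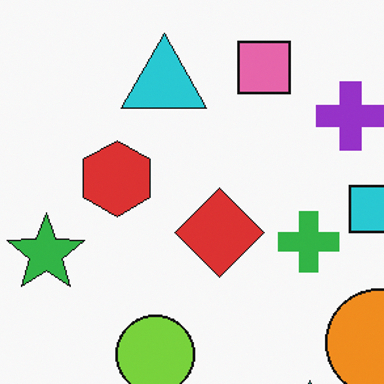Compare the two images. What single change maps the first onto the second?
The transformation is: cropped slightly and scaled back up.

The visible shapes are larger and the field of view is narrower; shapes near the original edges may be partly or wholly outside the frame — a crop-and-rescale.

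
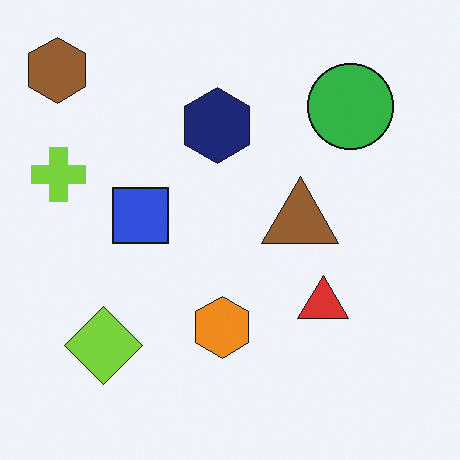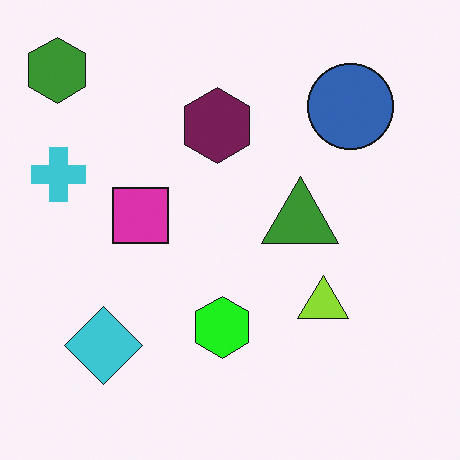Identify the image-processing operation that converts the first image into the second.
Hue-shifted by a moderate amount.

Every shape's color has rotated by the same amount around the hue wheel — a uniform hue shift.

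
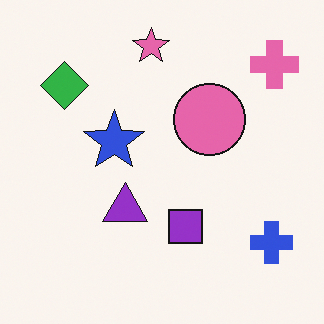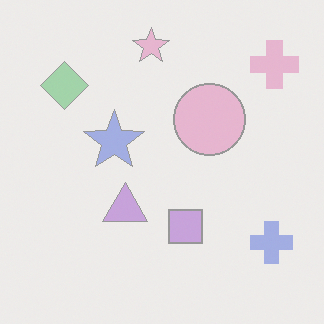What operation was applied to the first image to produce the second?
The second image is the first given much lower contrast.

Tones are pushed toward mid-grey across the whole image — a global contrast change.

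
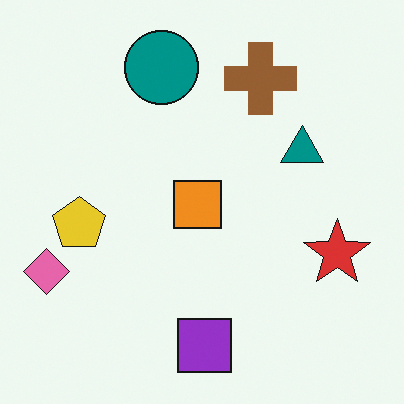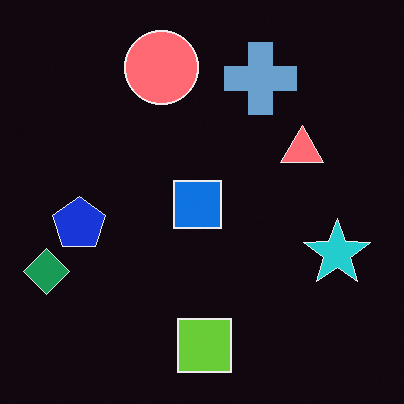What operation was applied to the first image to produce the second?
The transformation is: color-inverted (negative).

The light background has become dark and every shape's color is its complement — a photographic negative.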